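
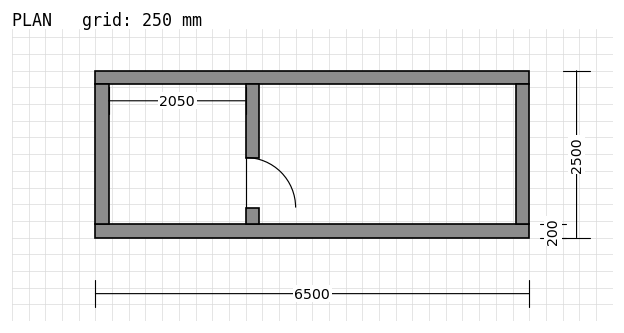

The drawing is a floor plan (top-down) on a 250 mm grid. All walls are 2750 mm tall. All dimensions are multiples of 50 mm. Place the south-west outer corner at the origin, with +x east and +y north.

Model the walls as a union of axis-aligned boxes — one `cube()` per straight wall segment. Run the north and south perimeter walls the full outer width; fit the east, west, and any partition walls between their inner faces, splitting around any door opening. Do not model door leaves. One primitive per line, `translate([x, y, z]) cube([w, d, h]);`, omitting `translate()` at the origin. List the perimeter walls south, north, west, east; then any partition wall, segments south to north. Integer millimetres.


cube([6500, 200, 2750]);
translate([0, 2300, 0]) cube([6500, 200, 2750]);
translate([0, 200, 0]) cube([200, 2100, 2750]);
translate([6300, 200, 0]) cube([200, 2100, 2750]);
translate([2250, 200, 0]) cube([200, 250, 2750]);
translate([2250, 1200, 0]) cube([200, 1100, 2750]);


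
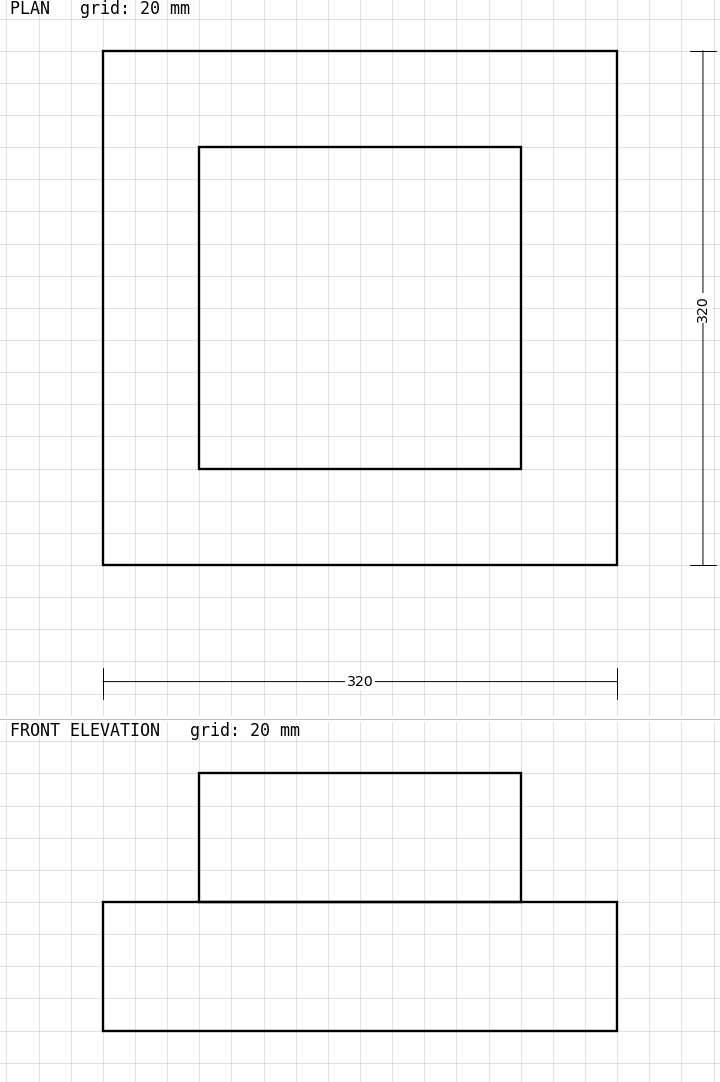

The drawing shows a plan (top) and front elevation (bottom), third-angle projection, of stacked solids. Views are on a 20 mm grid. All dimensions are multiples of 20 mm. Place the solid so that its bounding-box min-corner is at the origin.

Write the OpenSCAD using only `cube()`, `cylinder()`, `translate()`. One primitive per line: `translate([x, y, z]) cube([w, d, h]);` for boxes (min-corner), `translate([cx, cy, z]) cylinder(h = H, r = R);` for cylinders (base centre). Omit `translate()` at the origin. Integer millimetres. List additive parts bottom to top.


cube([320, 320, 80]);
translate([60, 60, 80]) cube([200, 200, 80]);


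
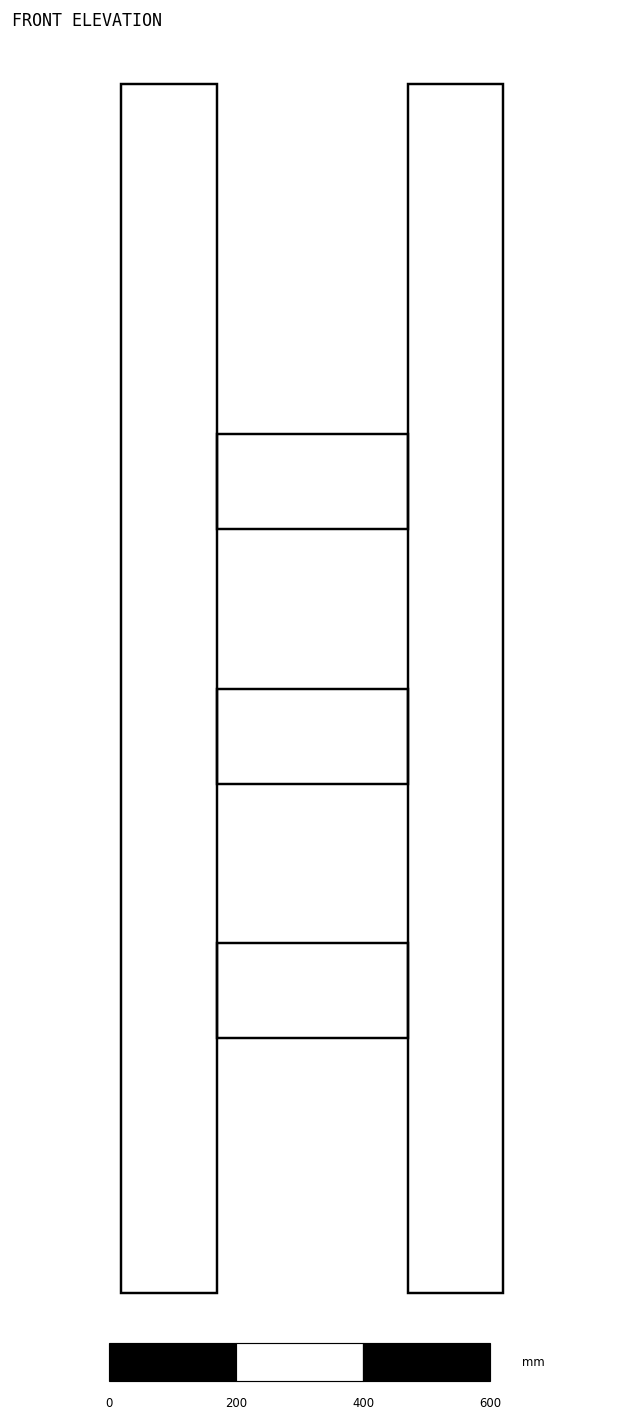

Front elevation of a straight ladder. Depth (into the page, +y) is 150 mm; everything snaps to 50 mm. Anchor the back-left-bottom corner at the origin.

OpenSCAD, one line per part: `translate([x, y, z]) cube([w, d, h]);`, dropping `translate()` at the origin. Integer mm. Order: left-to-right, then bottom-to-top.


cube([150, 150, 1900]);
translate([150, 0, 400]) cube([300, 150, 150]);
translate([150, 0, 800]) cube([300, 150, 150]);
translate([150, 0, 1200]) cube([300, 150, 150]);
translate([450, 0, 0]) cube([150, 150, 1900]);


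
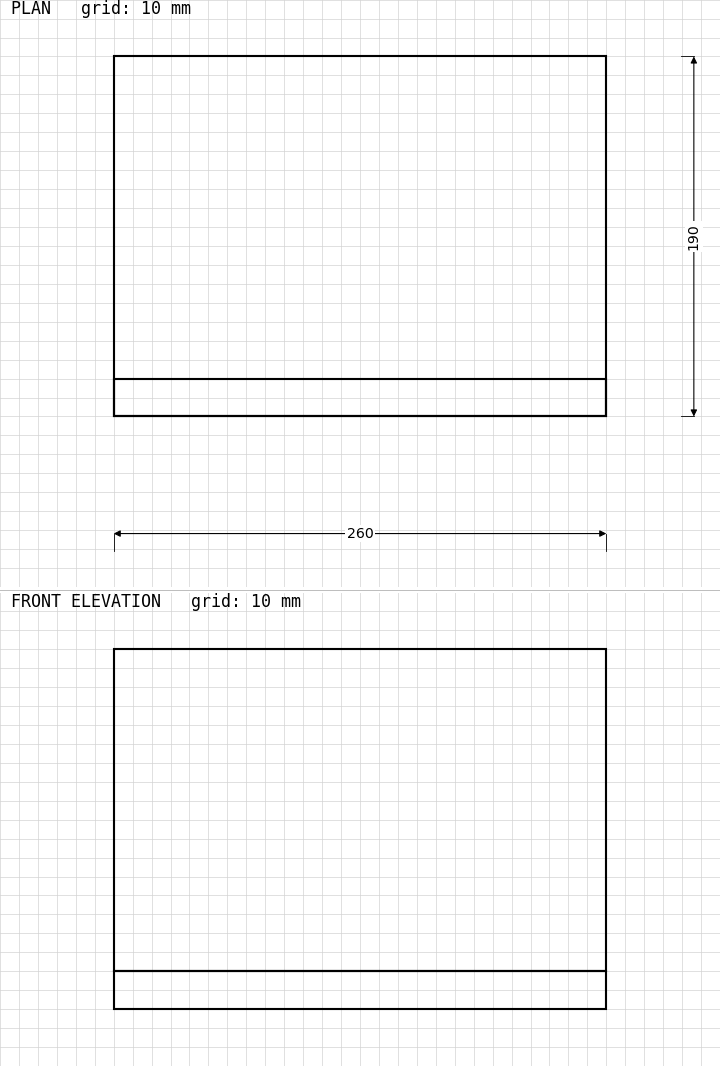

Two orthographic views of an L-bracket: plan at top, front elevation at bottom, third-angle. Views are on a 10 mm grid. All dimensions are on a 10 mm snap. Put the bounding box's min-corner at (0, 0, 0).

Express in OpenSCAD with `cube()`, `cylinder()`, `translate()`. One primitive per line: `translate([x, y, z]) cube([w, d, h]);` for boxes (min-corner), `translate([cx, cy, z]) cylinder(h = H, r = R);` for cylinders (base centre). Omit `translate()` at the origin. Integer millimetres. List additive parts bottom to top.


cube([260, 190, 20]);
translate([0, 0, 20]) cube([260, 20, 170]);


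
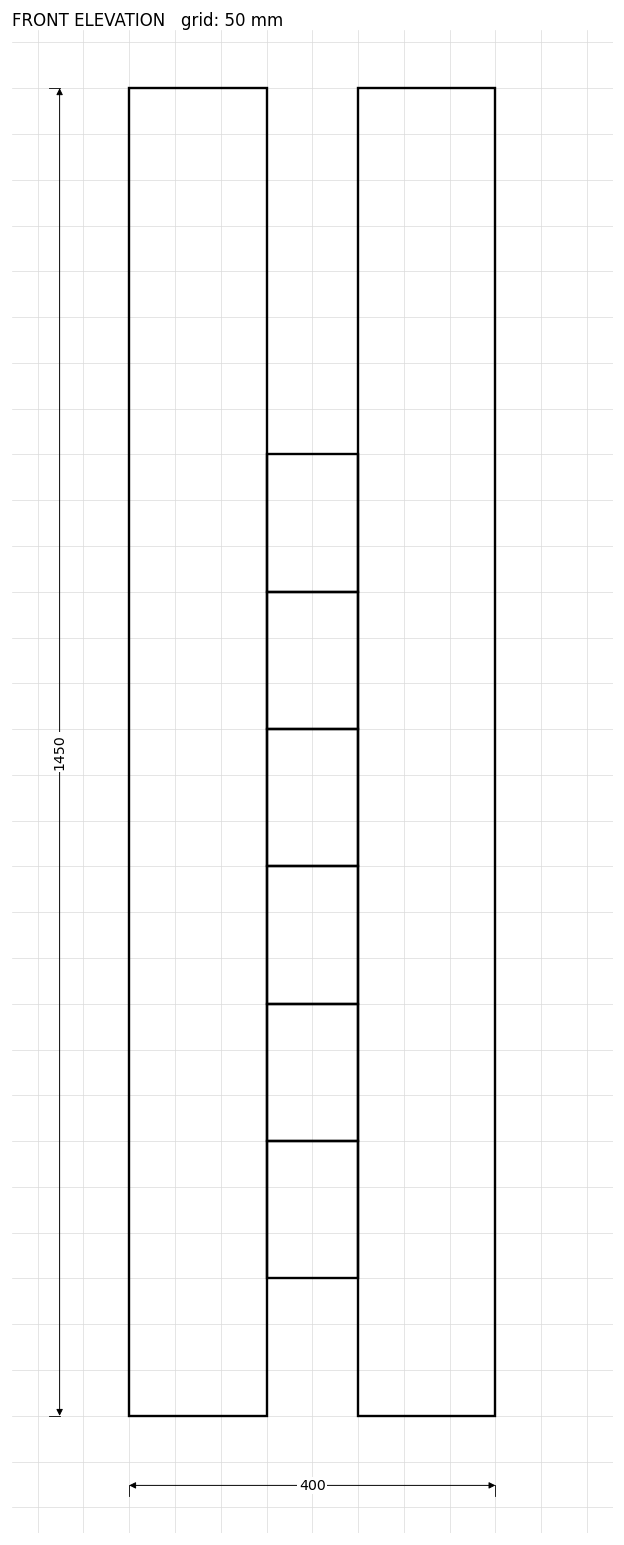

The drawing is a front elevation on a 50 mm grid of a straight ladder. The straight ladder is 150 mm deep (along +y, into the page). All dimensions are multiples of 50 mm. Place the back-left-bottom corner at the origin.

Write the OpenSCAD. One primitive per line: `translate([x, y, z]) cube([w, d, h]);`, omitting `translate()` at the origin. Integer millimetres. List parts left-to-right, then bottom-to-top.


cube([150, 150, 1450]);
translate([150, 0, 150]) cube([100, 150, 150]);
translate([150, 0, 300]) cube([100, 150, 150]);
translate([150, 0, 450]) cube([100, 150, 150]);
translate([150, 0, 600]) cube([100, 150, 150]);
translate([150, 0, 750]) cube([100, 150, 150]);
translate([150, 0, 900]) cube([100, 150, 150]);
translate([250, 0, 0]) cube([150, 150, 1450]);


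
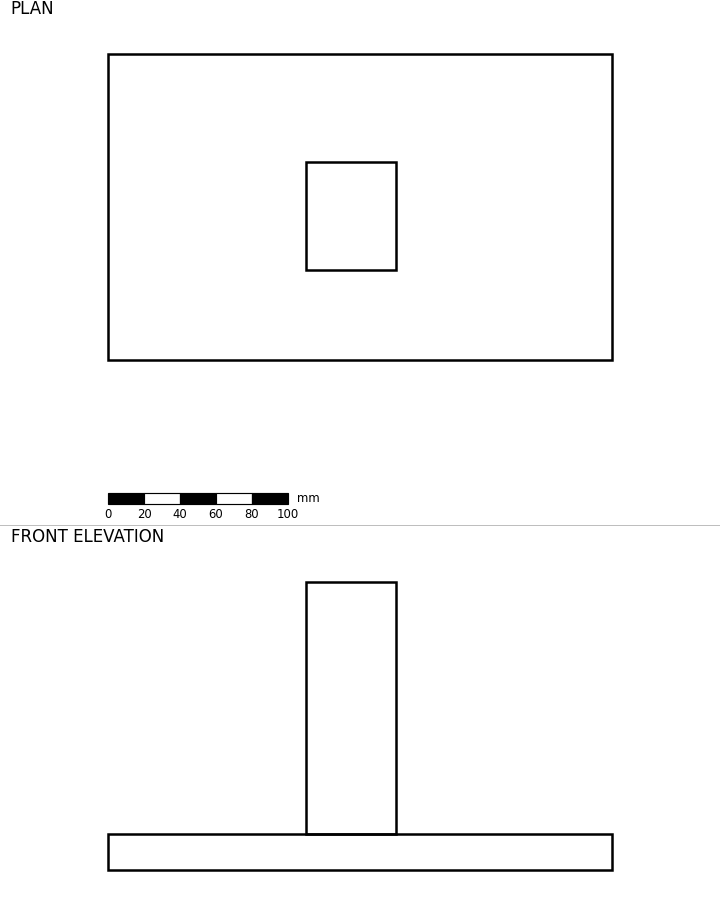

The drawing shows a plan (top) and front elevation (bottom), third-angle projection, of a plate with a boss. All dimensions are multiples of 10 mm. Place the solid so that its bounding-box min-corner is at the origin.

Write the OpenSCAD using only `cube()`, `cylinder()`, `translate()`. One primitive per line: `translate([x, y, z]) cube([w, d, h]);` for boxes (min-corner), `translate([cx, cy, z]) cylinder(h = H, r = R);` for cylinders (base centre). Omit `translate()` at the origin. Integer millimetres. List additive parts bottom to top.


cube([280, 170, 20]);
translate([110, 50, 20]) cube([50, 60, 140]);


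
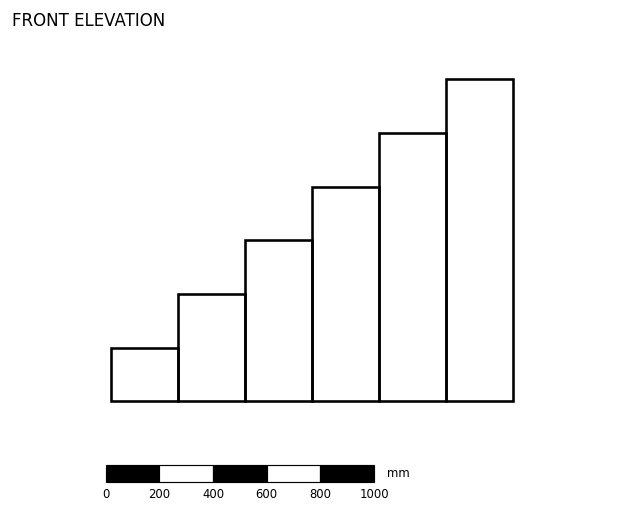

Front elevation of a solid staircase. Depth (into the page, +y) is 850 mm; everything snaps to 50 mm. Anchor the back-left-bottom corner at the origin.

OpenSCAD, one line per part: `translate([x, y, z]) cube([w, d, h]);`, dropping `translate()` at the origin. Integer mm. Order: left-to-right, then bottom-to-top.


cube([250, 850, 200]);
translate([250, 0, 0]) cube([250, 850, 400]);
translate([500, 0, 0]) cube([250, 850, 600]);
translate([750, 0, 0]) cube([250, 850, 800]);
translate([1000, 0, 0]) cube([250, 850, 1000]);
translate([1250, 0, 0]) cube([250, 850, 1200]);


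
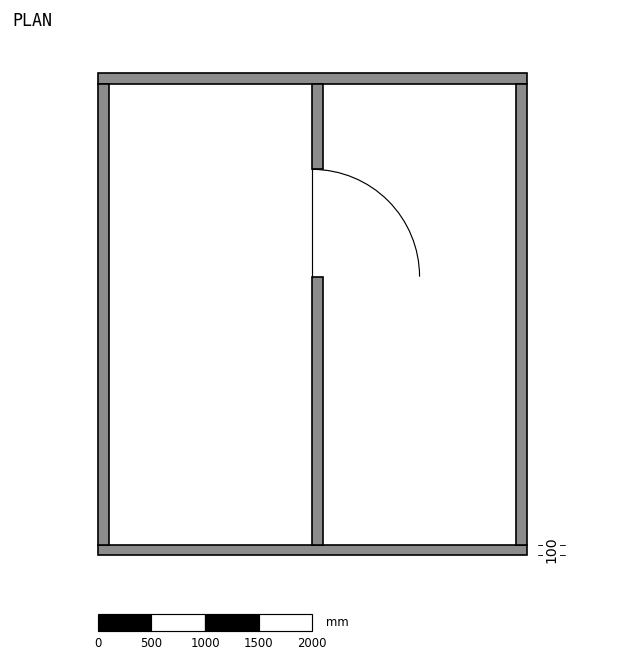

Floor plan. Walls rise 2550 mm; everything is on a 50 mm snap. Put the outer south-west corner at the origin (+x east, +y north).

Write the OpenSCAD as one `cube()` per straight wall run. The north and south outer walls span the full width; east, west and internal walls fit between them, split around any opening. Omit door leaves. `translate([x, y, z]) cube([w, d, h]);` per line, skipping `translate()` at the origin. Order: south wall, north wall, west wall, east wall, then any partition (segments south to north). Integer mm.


cube([4000, 100, 2550]);
translate([0, 4400, 0]) cube([4000, 100, 2550]);
translate([0, 100, 0]) cube([100, 4300, 2550]);
translate([3900, 100, 0]) cube([100, 4300, 2550]);
translate([2000, 100, 0]) cube([100, 2500, 2550]);
translate([2000, 3600, 0]) cube([100, 800, 2550]);


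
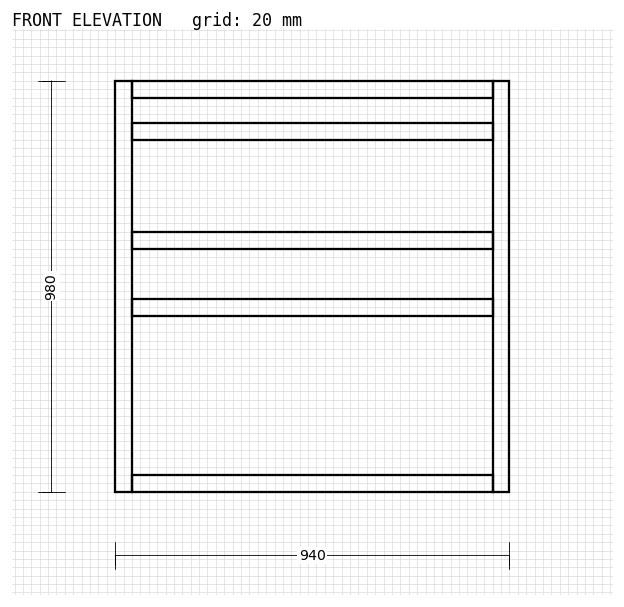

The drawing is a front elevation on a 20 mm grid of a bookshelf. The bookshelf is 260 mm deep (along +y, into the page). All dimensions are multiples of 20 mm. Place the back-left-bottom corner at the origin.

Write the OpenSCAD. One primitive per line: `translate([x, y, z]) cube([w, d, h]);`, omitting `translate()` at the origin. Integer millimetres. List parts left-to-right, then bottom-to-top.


cube([40, 260, 980]);
translate([40, 0, 0]) cube([860, 260, 40]);
translate([40, 0, 420]) cube([860, 260, 40]);
translate([40, 0, 580]) cube([860, 260, 40]);
translate([40, 0, 840]) cube([860, 260, 40]);
translate([40, 0, 940]) cube([860, 260, 40]);
translate([900, 0, 0]) cube([40, 260, 980]);


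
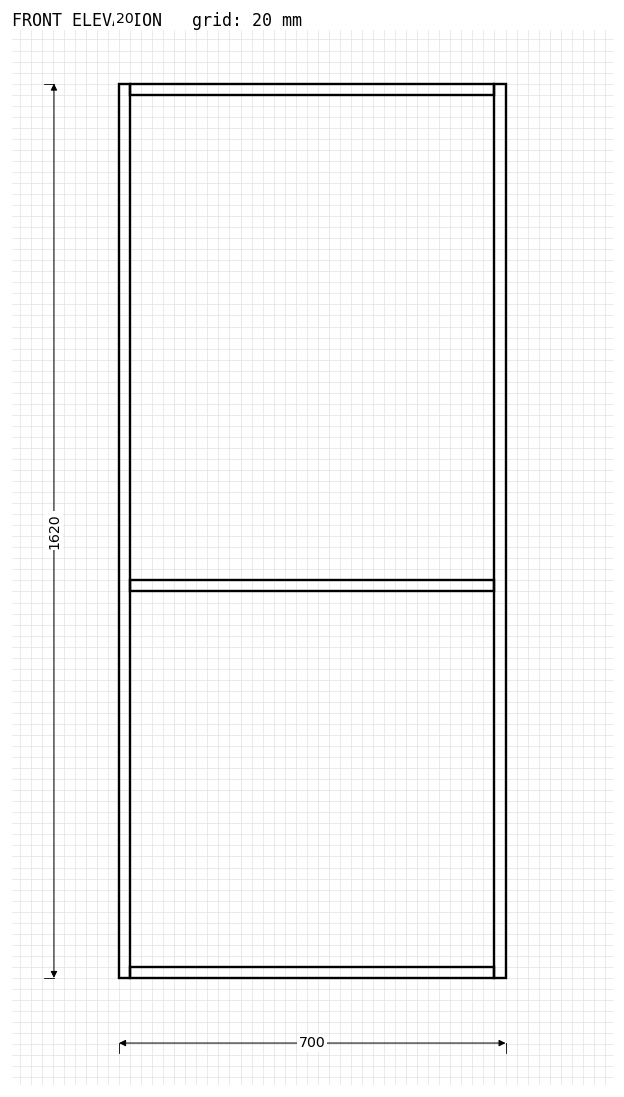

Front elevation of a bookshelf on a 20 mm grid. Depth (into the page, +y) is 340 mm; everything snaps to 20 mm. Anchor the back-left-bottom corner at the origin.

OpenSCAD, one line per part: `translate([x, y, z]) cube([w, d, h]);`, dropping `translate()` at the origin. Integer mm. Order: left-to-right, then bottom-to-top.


cube([20, 340, 1620]);
translate([20, 0, 0]) cube([660, 340, 20]);
translate([20, 0, 700]) cube([660, 340, 20]);
translate([20, 0, 1600]) cube([660, 340, 20]);
translate([680, 0, 0]) cube([20, 340, 1620]);


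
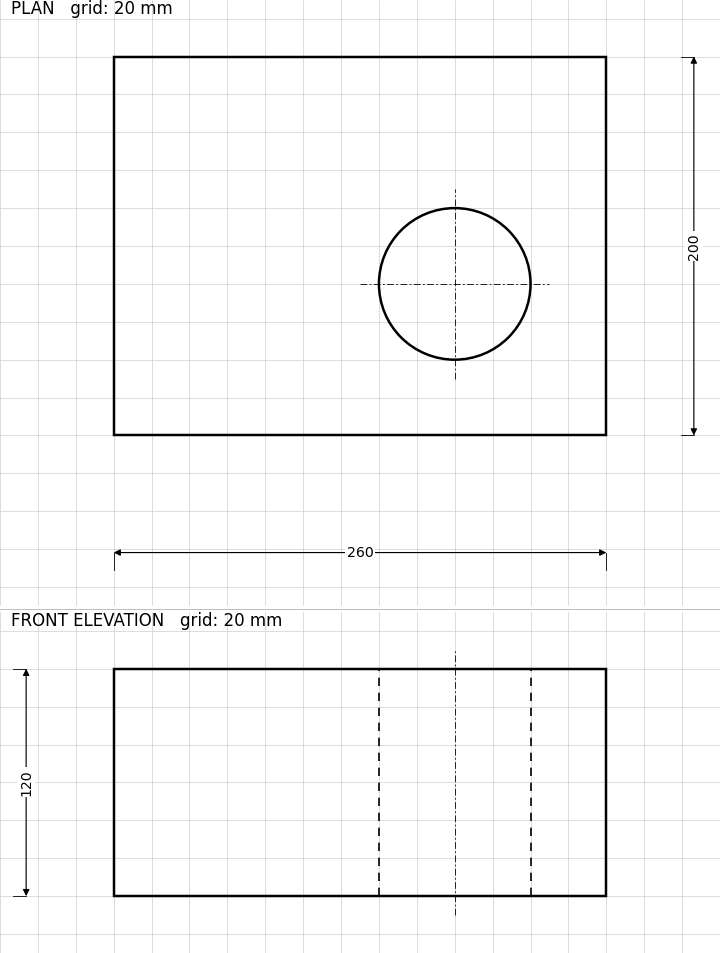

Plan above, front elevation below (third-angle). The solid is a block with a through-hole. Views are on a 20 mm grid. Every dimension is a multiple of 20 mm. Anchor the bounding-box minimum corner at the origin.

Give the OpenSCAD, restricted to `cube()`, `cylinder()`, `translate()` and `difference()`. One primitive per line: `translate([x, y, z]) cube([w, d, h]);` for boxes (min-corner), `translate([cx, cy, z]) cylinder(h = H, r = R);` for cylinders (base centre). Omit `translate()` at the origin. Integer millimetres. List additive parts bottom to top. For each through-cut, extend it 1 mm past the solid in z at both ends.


difference() {
  cube([260, 200, 120]);
  translate([180, 80, -1]) cylinder(h = 122, r = 40);
}


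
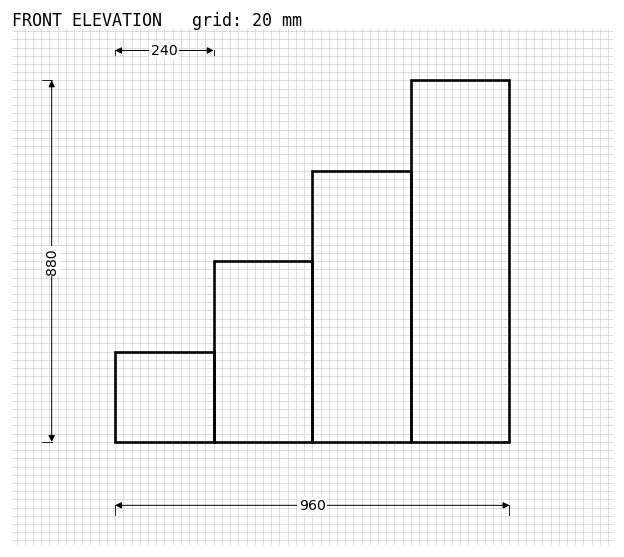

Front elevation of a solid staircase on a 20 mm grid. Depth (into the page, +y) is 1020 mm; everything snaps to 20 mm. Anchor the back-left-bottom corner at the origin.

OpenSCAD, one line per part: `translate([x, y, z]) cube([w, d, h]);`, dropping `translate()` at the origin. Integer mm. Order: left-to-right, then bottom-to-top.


cube([240, 1020, 220]);
translate([240, 0, 0]) cube([240, 1020, 440]);
translate([480, 0, 0]) cube([240, 1020, 660]);
translate([720, 0, 0]) cube([240, 1020, 880]);


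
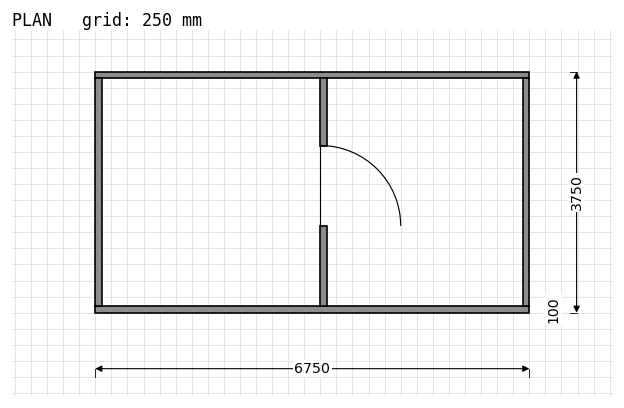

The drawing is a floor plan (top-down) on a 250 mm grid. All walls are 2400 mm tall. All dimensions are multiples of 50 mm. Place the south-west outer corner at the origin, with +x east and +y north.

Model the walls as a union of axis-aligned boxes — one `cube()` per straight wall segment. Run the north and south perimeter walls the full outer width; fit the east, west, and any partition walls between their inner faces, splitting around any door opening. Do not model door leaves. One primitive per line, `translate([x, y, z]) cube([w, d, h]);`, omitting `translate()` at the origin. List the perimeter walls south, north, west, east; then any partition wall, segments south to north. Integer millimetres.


cube([6750, 100, 2400]);
translate([0, 3650, 0]) cube([6750, 100, 2400]);
translate([0, 100, 0]) cube([100, 3550, 2400]);
translate([6650, 100, 0]) cube([100, 3550, 2400]);
translate([3500, 100, 0]) cube([100, 1250, 2400]);
translate([3500, 2600, 0]) cube([100, 1050, 2400]);


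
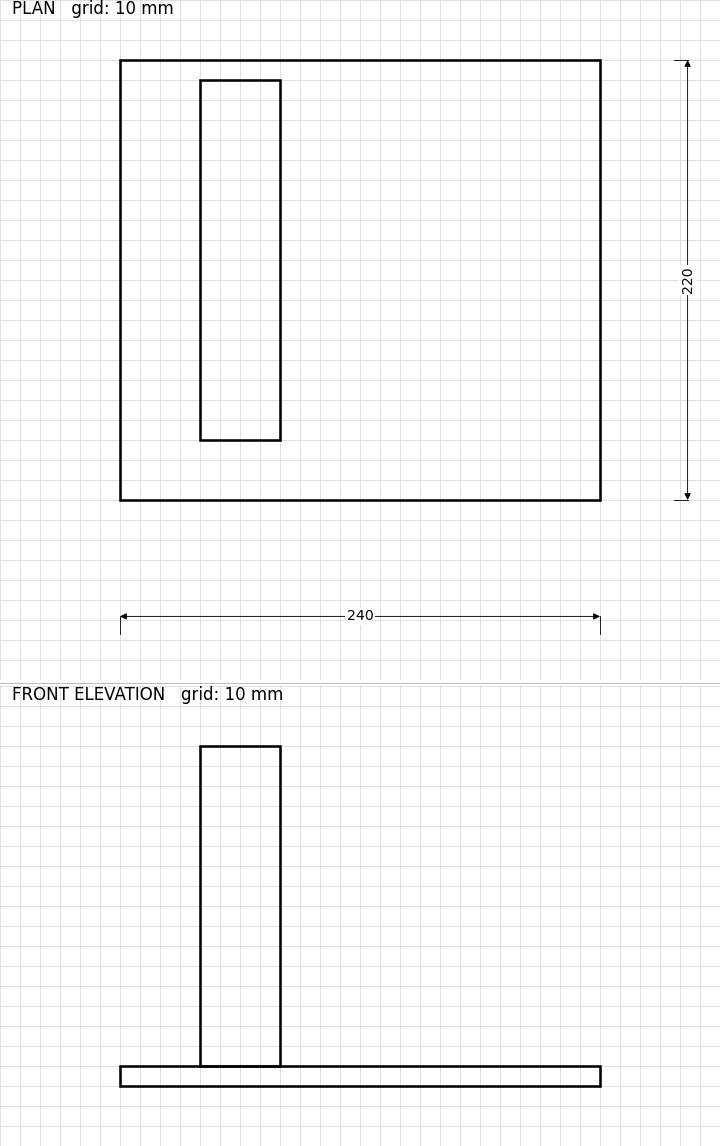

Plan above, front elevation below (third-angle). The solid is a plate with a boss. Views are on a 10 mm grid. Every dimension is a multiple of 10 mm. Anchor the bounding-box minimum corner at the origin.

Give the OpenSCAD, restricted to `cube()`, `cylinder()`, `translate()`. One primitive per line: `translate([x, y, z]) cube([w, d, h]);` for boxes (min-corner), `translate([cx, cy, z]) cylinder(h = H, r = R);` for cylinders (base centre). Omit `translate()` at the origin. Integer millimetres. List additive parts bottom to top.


cube([240, 220, 10]);
translate([40, 30, 10]) cube([40, 180, 160]);


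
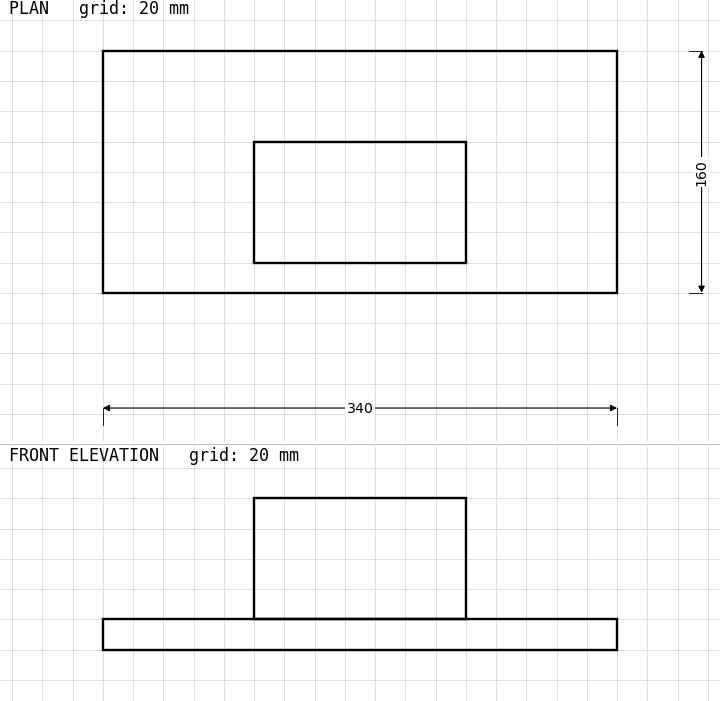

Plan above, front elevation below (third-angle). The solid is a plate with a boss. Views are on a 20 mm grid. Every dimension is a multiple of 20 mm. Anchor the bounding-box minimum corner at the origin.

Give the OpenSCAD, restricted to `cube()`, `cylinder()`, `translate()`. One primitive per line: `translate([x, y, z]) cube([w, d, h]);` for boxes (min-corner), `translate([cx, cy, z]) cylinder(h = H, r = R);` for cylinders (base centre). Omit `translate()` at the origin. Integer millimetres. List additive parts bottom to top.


cube([340, 160, 20]);
translate([100, 20, 20]) cube([140, 80, 80]);


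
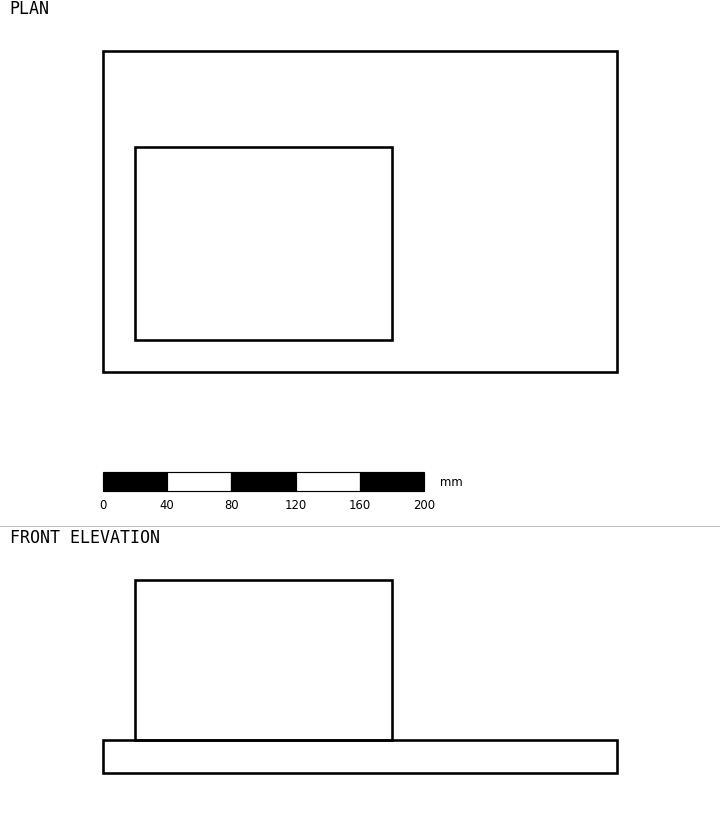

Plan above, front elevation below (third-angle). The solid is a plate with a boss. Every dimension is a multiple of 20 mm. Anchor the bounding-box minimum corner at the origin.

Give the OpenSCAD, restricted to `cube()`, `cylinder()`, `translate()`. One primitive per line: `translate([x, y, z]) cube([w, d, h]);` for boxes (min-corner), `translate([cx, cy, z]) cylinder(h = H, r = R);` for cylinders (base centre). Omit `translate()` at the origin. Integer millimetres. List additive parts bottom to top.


cube([320, 200, 20]);
translate([20, 20, 20]) cube([160, 120, 100]);


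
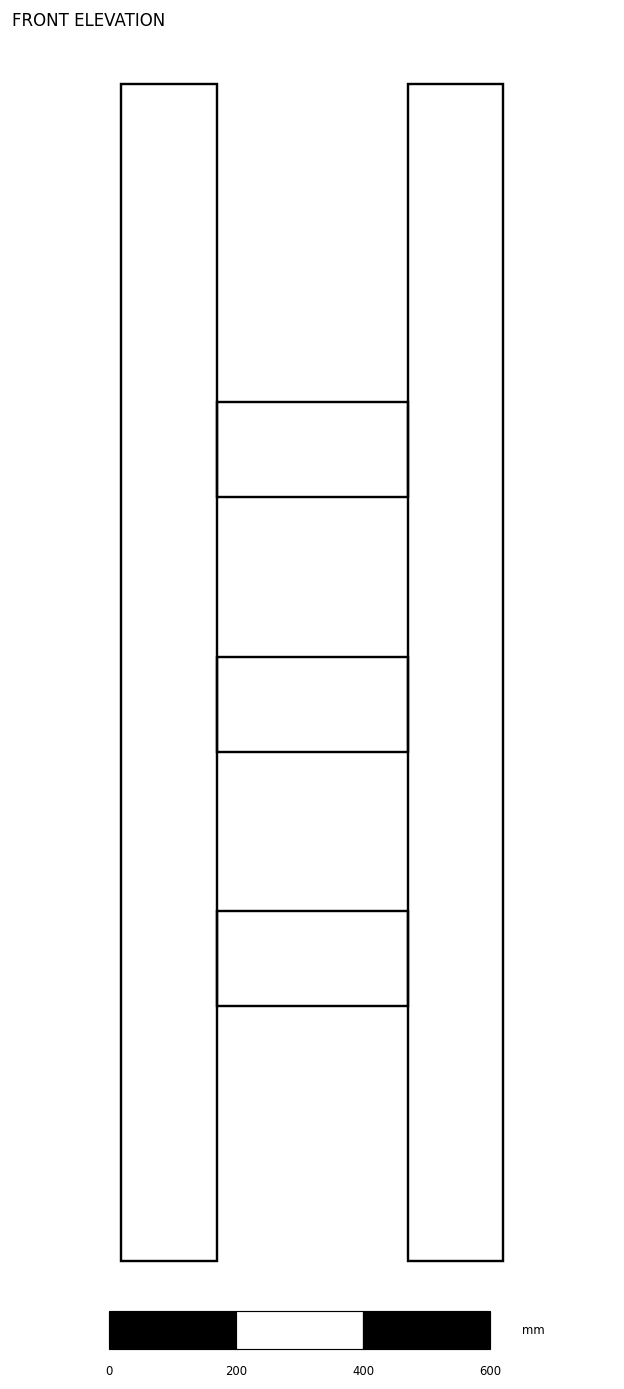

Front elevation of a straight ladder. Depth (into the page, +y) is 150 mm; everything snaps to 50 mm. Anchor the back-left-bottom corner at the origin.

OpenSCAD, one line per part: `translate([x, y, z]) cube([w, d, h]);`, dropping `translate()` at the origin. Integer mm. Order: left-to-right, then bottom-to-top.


cube([150, 150, 1850]);
translate([150, 0, 400]) cube([300, 150, 150]);
translate([150, 0, 800]) cube([300, 150, 150]);
translate([150, 0, 1200]) cube([300, 150, 150]);
translate([450, 0, 0]) cube([150, 150, 1850]);


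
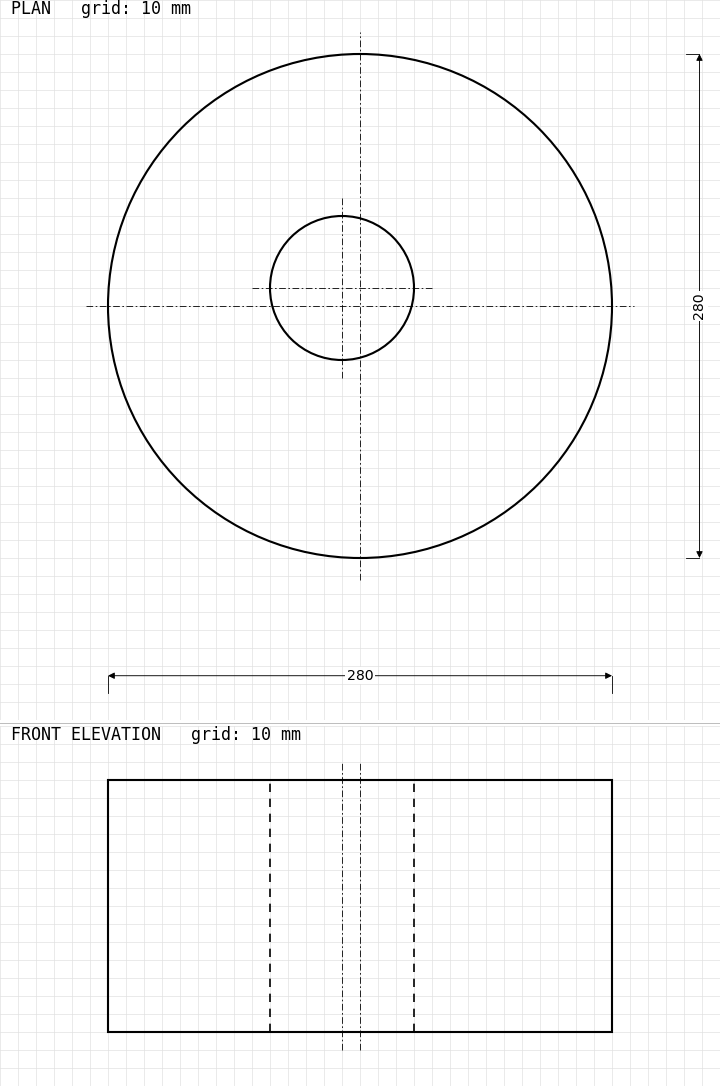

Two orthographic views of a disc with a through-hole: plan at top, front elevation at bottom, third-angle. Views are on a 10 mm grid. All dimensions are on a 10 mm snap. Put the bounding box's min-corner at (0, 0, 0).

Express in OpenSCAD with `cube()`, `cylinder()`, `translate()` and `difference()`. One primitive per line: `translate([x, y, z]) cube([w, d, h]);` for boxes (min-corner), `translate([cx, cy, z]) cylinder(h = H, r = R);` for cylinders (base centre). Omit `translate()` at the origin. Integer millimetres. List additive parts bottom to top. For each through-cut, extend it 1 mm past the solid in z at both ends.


difference() {
  translate([140, 140, 0]) cylinder(h = 140, r = 140);
  translate([130, 150, -1]) cylinder(h = 142, r = 40);
}


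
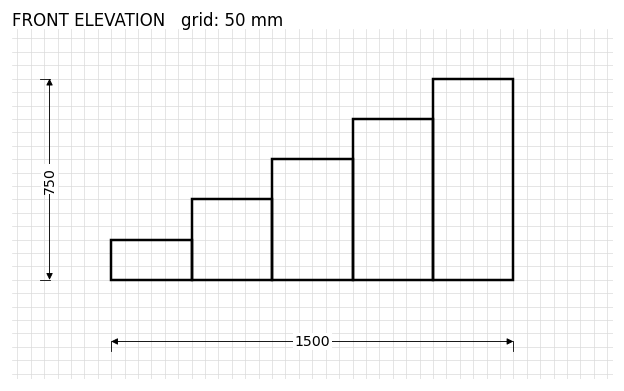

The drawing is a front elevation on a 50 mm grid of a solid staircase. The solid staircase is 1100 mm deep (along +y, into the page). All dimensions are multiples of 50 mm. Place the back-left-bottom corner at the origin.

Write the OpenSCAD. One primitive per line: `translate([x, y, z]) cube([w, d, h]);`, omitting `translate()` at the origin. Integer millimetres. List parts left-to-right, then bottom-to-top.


cube([300, 1100, 150]);
translate([300, 0, 0]) cube([300, 1100, 300]);
translate([600, 0, 0]) cube([300, 1100, 450]);
translate([900, 0, 0]) cube([300, 1100, 600]);
translate([1200, 0, 0]) cube([300, 1100, 750]);


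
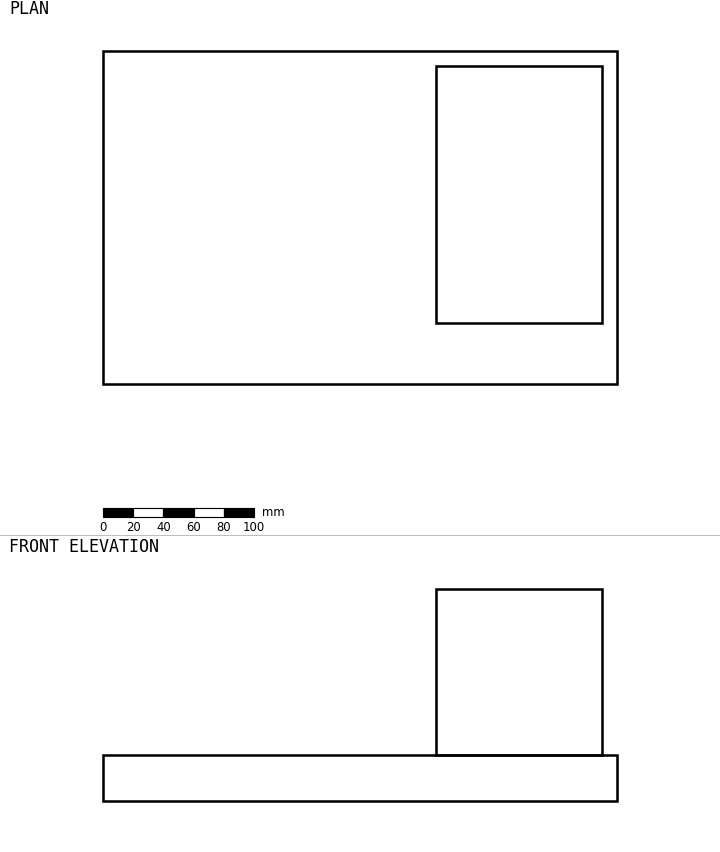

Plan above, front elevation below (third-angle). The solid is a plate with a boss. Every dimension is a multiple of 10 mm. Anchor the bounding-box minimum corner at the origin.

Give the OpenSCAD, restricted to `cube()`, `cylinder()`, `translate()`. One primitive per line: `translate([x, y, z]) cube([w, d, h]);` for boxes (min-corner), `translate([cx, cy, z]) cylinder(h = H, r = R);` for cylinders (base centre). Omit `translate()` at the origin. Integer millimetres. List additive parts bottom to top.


cube([340, 220, 30]);
translate([220, 40, 30]) cube([110, 170, 110]);


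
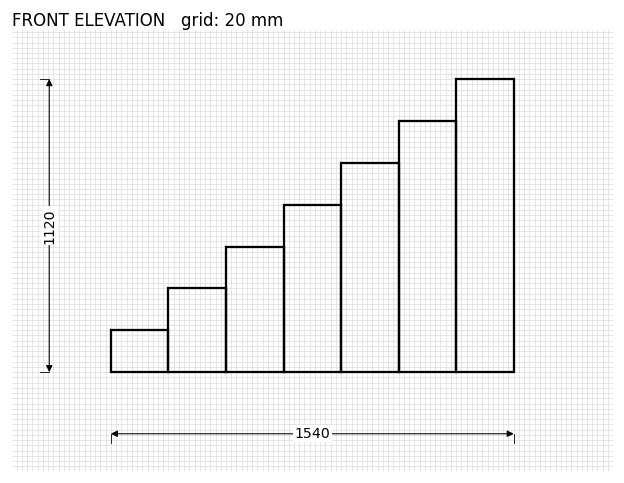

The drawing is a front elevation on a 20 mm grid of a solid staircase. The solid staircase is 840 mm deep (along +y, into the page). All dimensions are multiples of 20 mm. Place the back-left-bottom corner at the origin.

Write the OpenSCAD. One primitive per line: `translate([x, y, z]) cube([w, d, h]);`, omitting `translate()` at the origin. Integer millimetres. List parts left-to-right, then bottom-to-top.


cube([220, 840, 160]);
translate([220, 0, 0]) cube([220, 840, 320]);
translate([440, 0, 0]) cube([220, 840, 480]);
translate([660, 0, 0]) cube([220, 840, 640]);
translate([880, 0, 0]) cube([220, 840, 800]);
translate([1100, 0, 0]) cube([220, 840, 960]);
translate([1320, 0, 0]) cube([220, 840, 1120]);


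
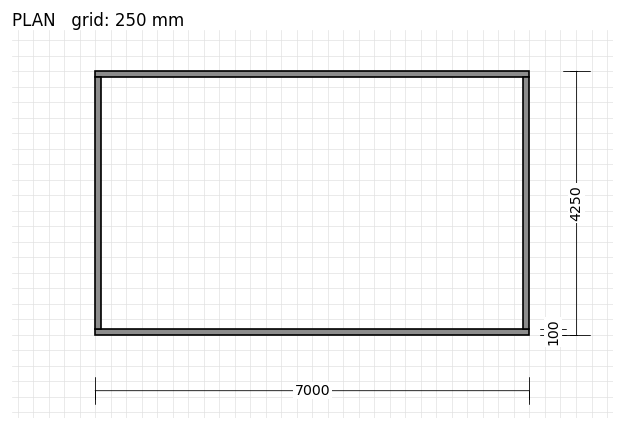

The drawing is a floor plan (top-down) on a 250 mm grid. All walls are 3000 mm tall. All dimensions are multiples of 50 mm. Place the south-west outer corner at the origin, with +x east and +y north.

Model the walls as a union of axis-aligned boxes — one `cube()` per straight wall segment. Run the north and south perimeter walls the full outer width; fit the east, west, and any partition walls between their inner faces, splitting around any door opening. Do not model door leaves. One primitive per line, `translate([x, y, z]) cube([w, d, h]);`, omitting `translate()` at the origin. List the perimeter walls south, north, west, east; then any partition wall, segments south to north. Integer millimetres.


cube([7000, 100, 3000]);
translate([0, 4150, 0]) cube([7000, 100, 3000]);
translate([0, 100, 0]) cube([100, 4050, 3000]);
translate([6900, 100, 0]) cube([100, 4050, 3000]);


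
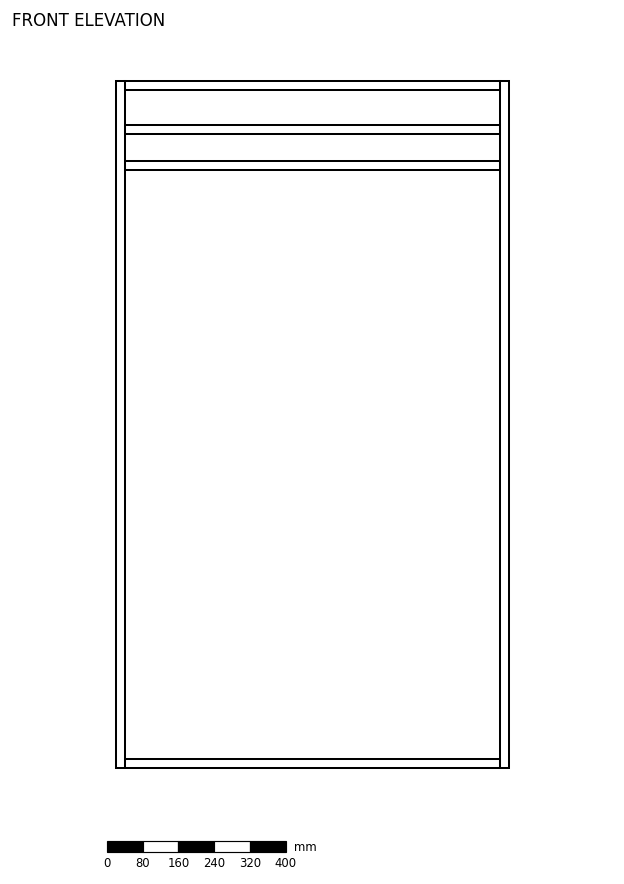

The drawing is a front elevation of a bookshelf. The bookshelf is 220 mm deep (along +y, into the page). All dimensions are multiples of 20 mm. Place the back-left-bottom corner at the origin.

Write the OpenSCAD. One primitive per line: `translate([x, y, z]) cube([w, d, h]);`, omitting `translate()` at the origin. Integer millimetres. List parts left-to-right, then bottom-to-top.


cube([20, 220, 1540]);
translate([20, 0, 0]) cube([840, 220, 20]);
translate([20, 0, 1340]) cube([840, 220, 20]);
translate([20, 0, 1420]) cube([840, 220, 20]);
translate([20, 0, 1520]) cube([840, 220, 20]);
translate([860, 0, 0]) cube([20, 220, 1540]);


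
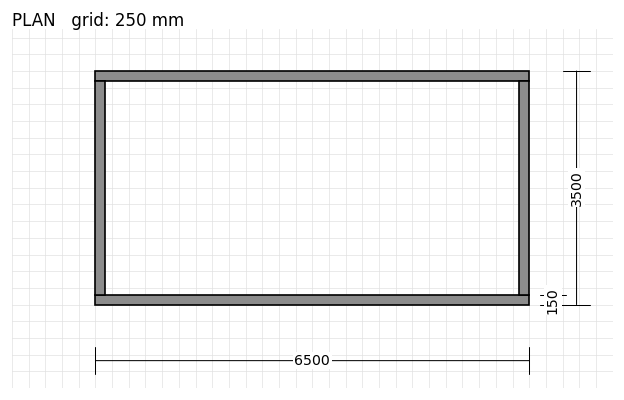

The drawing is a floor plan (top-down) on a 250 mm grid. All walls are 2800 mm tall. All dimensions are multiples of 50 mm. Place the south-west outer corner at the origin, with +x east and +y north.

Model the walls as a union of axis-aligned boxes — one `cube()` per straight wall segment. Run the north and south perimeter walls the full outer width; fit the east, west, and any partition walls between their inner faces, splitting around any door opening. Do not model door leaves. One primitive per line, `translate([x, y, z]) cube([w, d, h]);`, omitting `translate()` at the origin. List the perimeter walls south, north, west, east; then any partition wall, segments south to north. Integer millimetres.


cube([6500, 150, 2800]);
translate([0, 3350, 0]) cube([6500, 150, 2800]);
translate([0, 150, 0]) cube([150, 3200, 2800]);
translate([6350, 150, 0]) cube([150, 3200, 2800]);


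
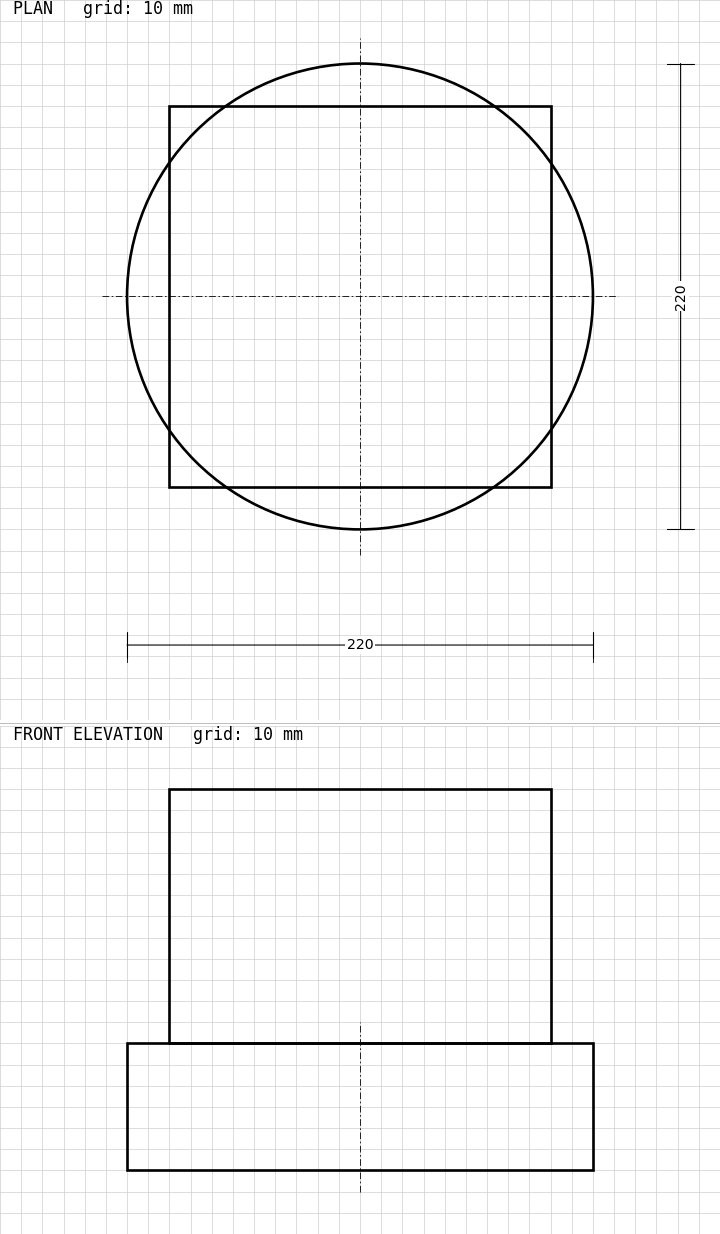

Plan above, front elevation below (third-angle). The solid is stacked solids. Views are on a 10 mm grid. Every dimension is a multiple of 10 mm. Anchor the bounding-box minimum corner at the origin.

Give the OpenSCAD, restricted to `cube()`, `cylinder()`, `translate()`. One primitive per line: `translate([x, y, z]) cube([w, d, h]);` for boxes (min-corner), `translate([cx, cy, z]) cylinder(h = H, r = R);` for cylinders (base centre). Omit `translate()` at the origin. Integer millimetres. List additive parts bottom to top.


translate([110, 110, 0]) cylinder(h = 60, r = 110);
translate([20, 20, 60]) cube([180, 180, 120]);


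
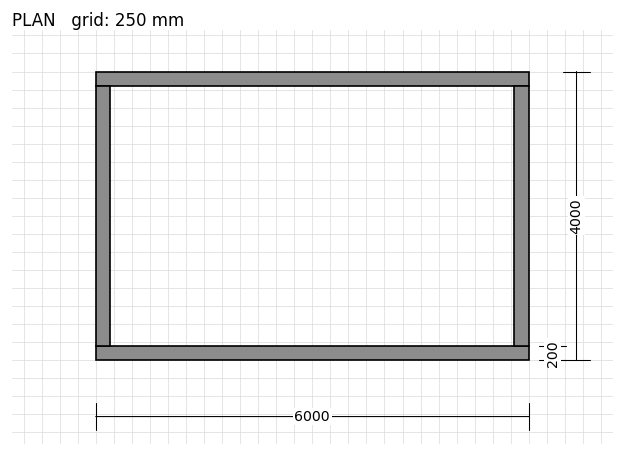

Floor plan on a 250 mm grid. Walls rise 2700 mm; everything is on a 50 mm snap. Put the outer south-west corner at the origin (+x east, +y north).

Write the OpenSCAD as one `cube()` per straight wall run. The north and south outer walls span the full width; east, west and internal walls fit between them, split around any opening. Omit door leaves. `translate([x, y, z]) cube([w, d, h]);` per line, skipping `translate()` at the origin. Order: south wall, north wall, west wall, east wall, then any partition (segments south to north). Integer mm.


cube([6000, 200, 2700]);
translate([0, 3800, 0]) cube([6000, 200, 2700]);
translate([0, 200, 0]) cube([200, 3600, 2700]);
translate([5800, 200, 0]) cube([200, 3600, 2700]);


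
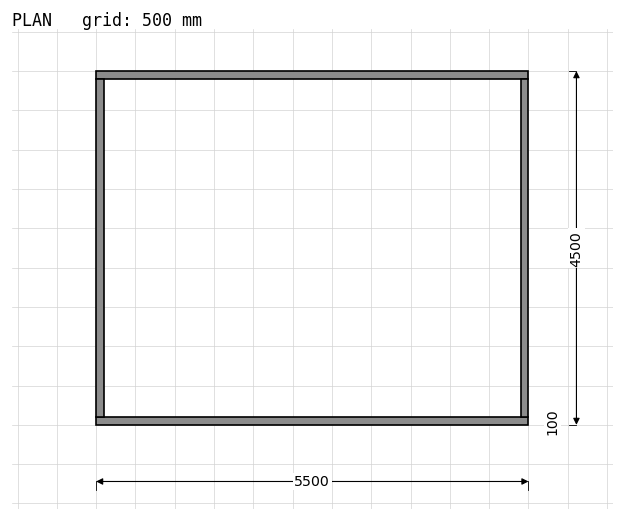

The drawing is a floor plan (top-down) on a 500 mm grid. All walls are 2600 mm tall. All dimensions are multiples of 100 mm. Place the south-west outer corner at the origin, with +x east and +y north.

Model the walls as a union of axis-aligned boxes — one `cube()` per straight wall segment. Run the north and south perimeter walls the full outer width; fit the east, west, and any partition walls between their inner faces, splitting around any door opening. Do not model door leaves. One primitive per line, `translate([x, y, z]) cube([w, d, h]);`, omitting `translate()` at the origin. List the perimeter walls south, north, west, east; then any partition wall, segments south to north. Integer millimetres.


cube([5500, 100, 2600]);
translate([0, 4400, 0]) cube([5500, 100, 2600]);
translate([0, 100, 0]) cube([100, 4300, 2600]);
translate([5400, 100, 0]) cube([100, 4300, 2600]);


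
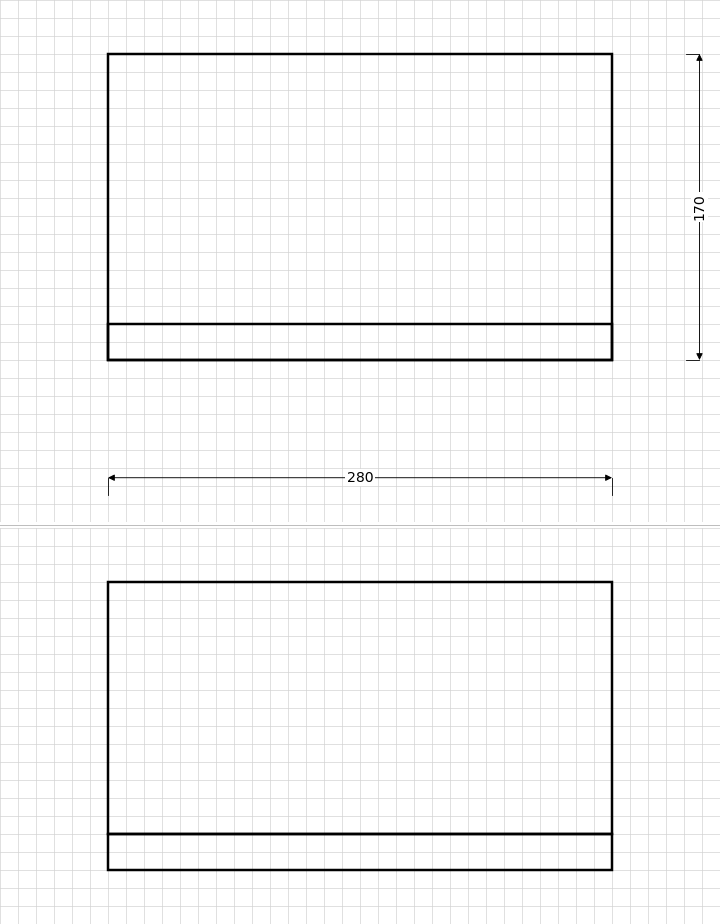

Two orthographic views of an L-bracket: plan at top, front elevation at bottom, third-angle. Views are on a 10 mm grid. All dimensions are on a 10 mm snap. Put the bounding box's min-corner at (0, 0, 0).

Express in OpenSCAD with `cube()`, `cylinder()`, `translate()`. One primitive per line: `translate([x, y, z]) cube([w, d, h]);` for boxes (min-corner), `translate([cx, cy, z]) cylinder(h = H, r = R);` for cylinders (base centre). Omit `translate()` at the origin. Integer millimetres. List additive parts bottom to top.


cube([280, 170, 20]);
translate([0, 0, 20]) cube([280, 20, 140]);


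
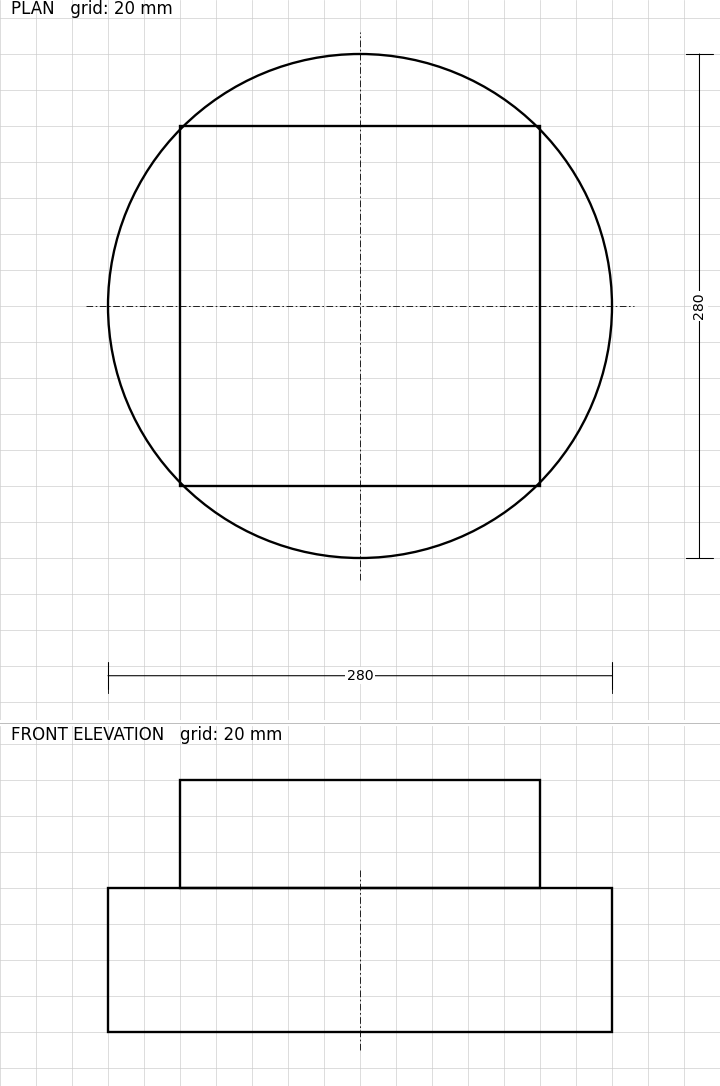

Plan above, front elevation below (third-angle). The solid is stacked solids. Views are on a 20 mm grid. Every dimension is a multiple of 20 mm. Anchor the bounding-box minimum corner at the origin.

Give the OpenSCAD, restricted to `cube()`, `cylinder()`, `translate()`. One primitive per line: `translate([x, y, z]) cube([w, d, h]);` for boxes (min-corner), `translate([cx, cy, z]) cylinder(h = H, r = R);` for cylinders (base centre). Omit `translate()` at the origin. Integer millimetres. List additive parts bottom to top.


translate([140, 140, 0]) cylinder(h = 80, r = 140);
translate([40, 40, 80]) cube([200, 200, 60]);


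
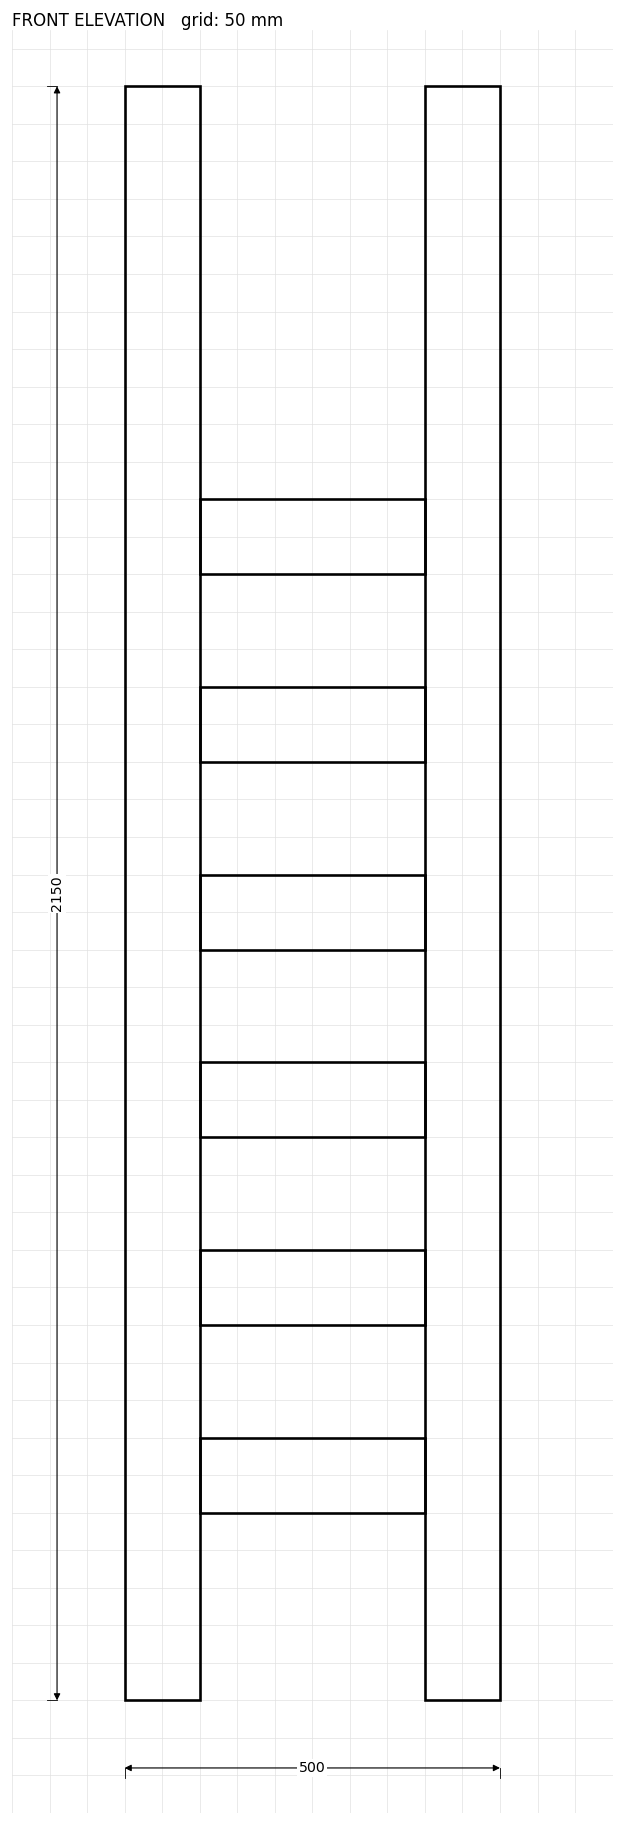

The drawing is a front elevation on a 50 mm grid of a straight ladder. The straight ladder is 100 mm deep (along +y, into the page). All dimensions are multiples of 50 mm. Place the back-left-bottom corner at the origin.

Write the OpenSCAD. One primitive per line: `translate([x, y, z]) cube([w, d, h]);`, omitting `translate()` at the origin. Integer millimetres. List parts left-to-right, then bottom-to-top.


cube([100, 100, 2150]);
translate([100, 0, 250]) cube([300, 100, 100]);
translate([100, 0, 500]) cube([300, 100, 100]);
translate([100, 0, 750]) cube([300, 100, 100]);
translate([100, 0, 1000]) cube([300, 100, 100]);
translate([100, 0, 1250]) cube([300, 100, 100]);
translate([100, 0, 1500]) cube([300, 100, 100]);
translate([400, 0, 0]) cube([100, 100, 2150]);


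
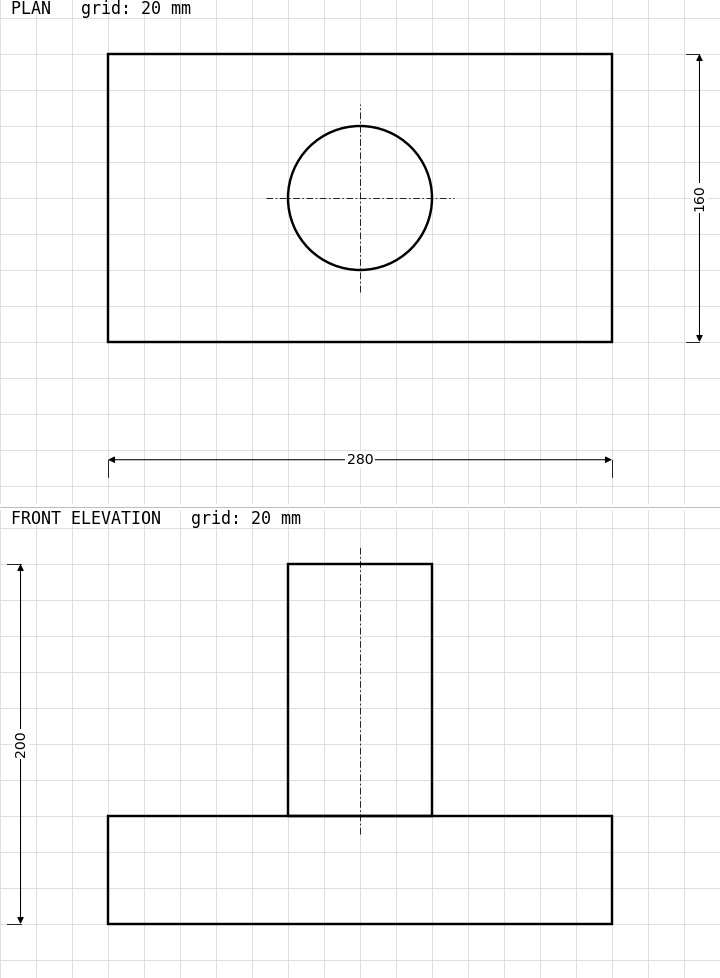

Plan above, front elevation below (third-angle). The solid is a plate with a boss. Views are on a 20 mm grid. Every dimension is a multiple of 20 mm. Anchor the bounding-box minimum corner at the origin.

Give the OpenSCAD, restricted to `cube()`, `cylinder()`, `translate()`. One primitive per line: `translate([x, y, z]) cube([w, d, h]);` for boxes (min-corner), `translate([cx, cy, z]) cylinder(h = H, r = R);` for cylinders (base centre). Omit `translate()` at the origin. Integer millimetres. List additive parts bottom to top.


cube([280, 160, 60]);
translate([140, 80, 60]) cylinder(h = 140, r = 40);


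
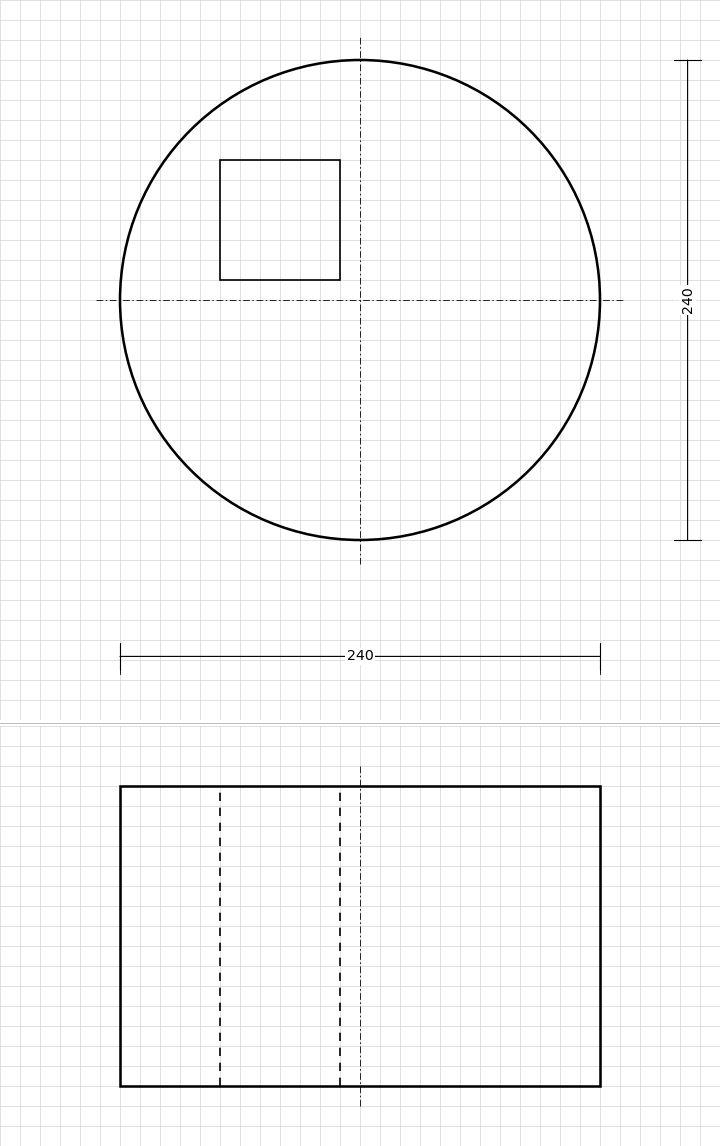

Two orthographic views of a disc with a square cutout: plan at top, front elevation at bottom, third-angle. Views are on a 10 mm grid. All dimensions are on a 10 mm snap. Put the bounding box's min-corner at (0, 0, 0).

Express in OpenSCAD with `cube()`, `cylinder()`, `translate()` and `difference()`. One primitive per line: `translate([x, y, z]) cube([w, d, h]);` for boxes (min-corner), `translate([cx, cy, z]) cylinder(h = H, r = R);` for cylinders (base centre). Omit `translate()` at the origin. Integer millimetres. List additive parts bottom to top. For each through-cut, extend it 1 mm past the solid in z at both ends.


difference() {
  translate([120, 120, 0]) cylinder(h = 150, r = 120);
  translate([50, 130, -1]) cube([60, 60, 152]);
}


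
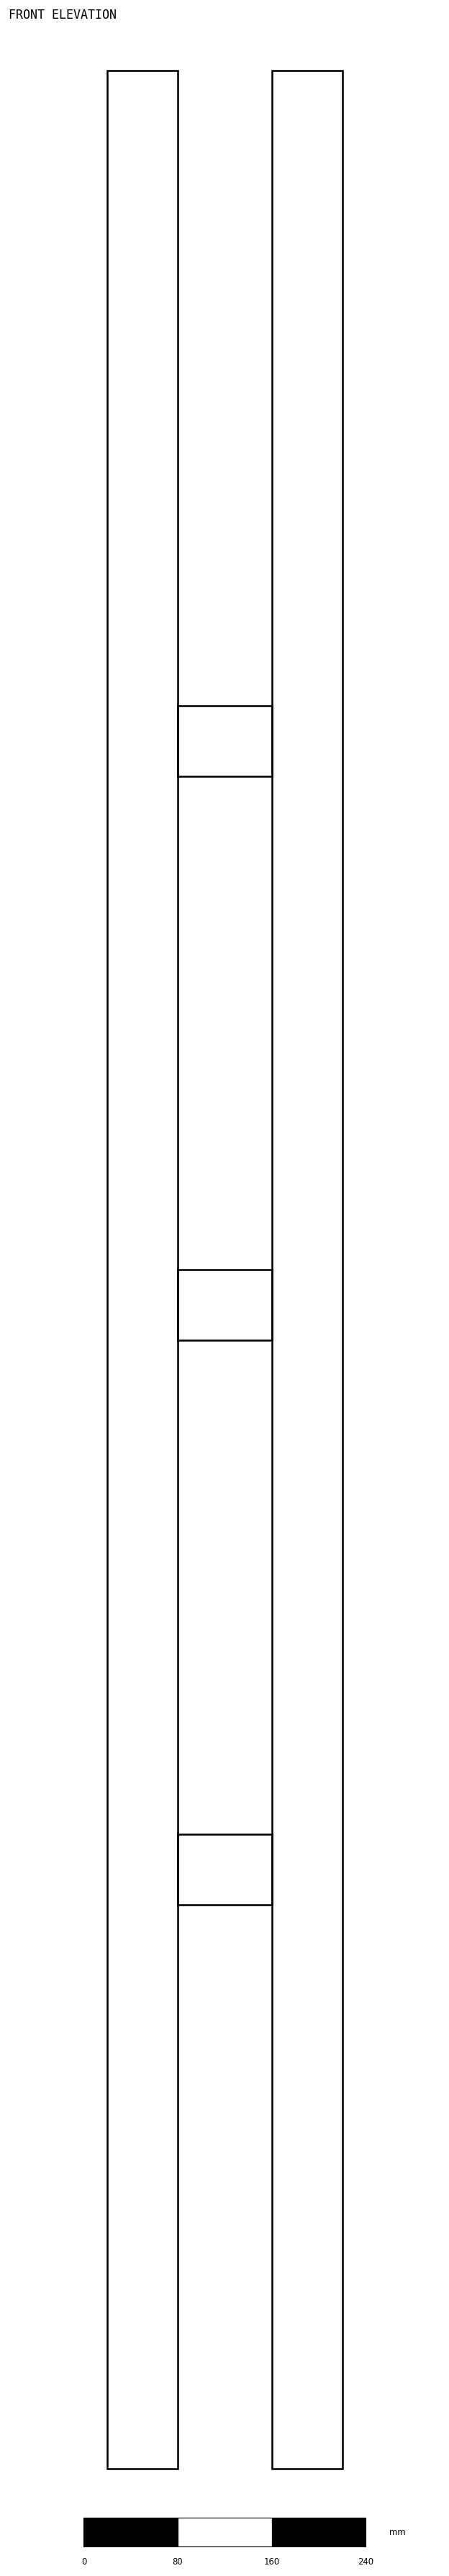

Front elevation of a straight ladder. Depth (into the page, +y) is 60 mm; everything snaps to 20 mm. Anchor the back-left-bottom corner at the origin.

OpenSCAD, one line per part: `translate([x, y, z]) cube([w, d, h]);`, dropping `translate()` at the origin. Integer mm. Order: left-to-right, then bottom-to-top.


cube([60, 60, 2040]);
translate([60, 0, 480]) cube([80, 60, 60]);
translate([60, 0, 960]) cube([80, 60, 60]);
translate([60, 0, 1440]) cube([80, 60, 60]);
translate([140, 0, 0]) cube([60, 60, 2040]);


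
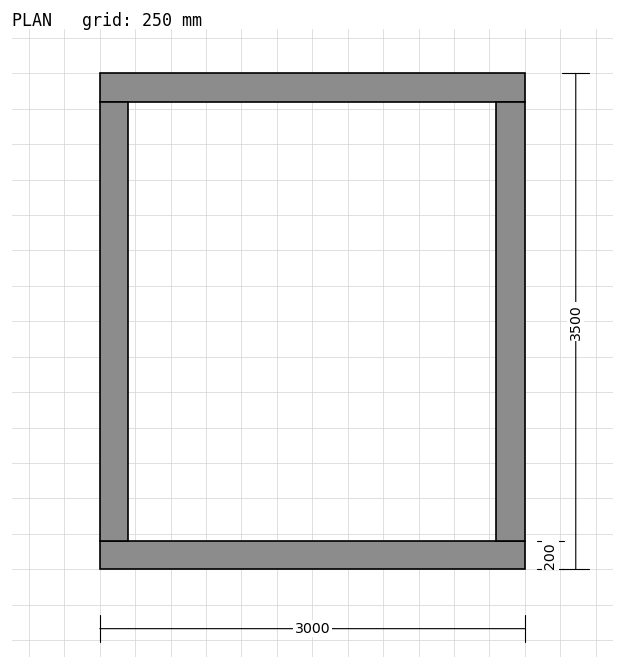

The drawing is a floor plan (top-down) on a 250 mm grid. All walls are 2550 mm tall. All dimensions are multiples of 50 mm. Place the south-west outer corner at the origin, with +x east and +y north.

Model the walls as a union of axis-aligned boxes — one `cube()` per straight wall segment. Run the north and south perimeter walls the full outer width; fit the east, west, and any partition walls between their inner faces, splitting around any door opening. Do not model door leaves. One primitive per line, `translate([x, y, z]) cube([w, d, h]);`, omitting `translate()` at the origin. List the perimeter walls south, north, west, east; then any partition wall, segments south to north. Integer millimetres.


cube([3000, 200, 2550]);
translate([0, 3300, 0]) cube([3000, 200, 2550]);
translate([0, 200, 0]) cube([200, 3100, 2550]);
translate([2800, 200, 0]) cube([200, 3100, 2550]);


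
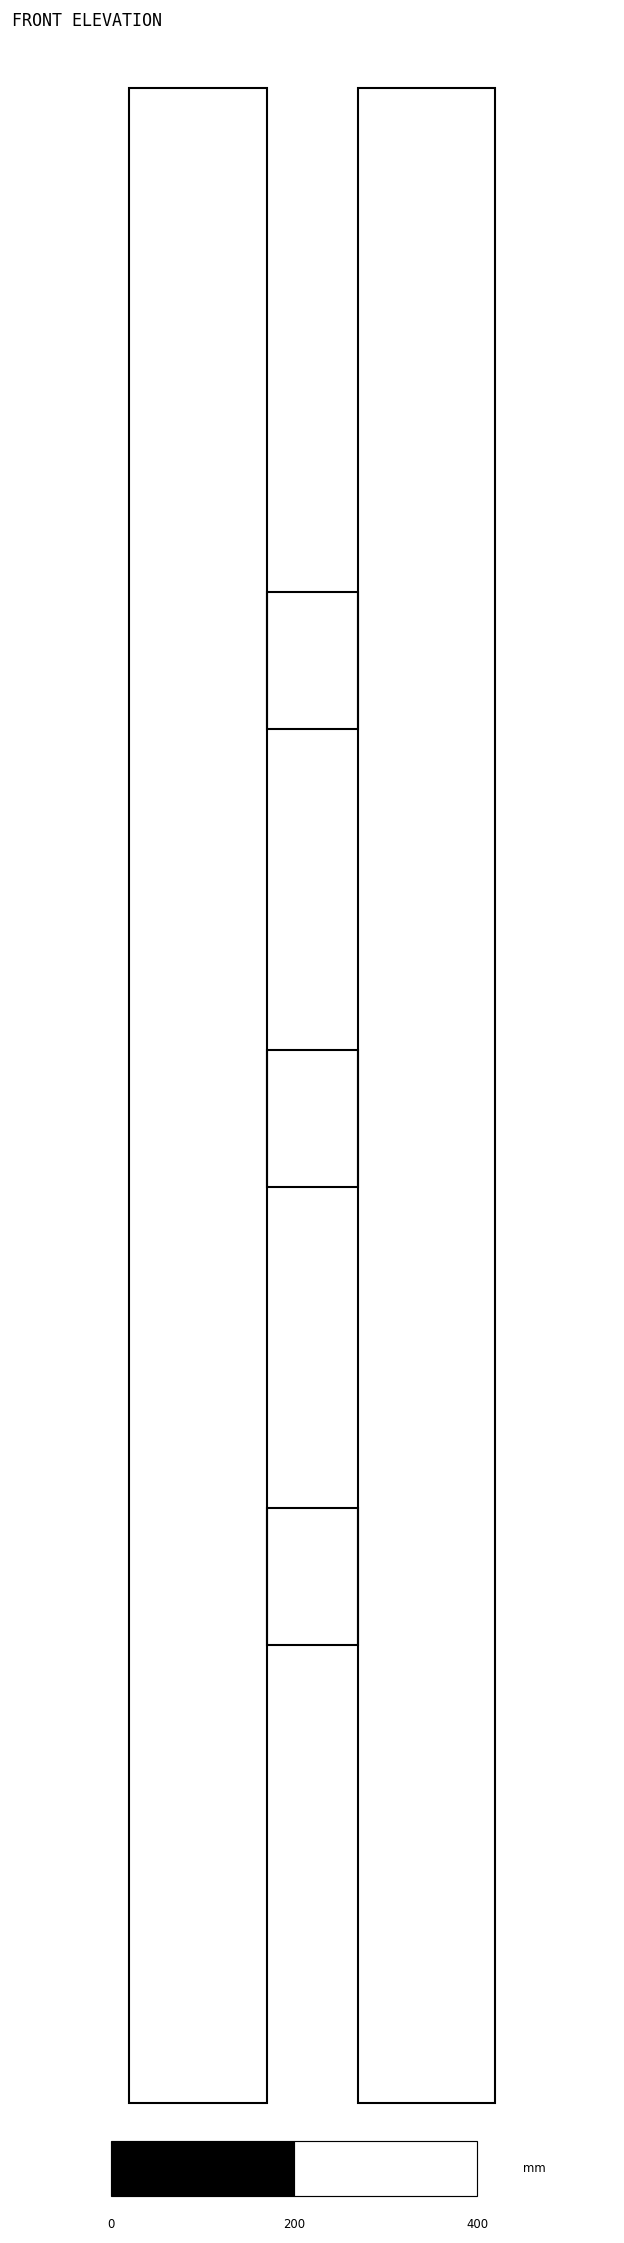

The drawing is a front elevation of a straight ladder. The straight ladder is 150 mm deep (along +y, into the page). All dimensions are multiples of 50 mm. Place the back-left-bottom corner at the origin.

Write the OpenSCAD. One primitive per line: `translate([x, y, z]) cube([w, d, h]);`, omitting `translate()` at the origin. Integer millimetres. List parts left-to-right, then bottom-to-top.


cube([150, 150, 2200]);
translate([150, 0, 500]) cube([100, 150, 150]);
translate([150, 0, 1000]) cube([100, 150, 150]);
translate([150, 0, 1500]) cube([100, 150, 150]);
translate([250, 0, 0]) cube([150, 150, 2200]);


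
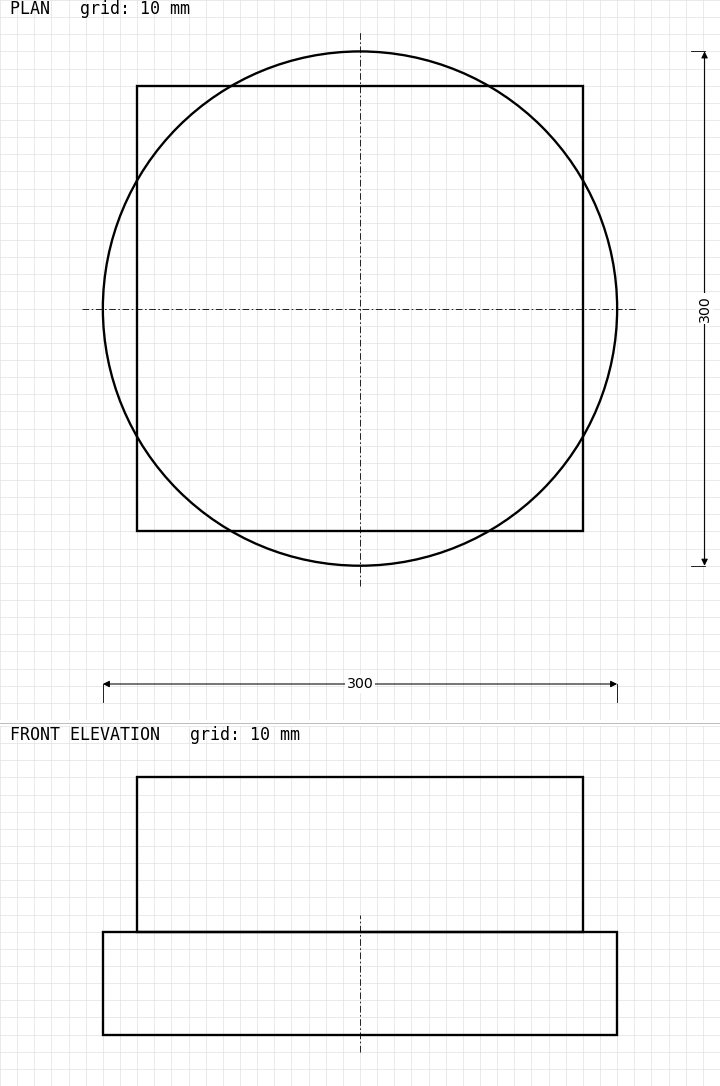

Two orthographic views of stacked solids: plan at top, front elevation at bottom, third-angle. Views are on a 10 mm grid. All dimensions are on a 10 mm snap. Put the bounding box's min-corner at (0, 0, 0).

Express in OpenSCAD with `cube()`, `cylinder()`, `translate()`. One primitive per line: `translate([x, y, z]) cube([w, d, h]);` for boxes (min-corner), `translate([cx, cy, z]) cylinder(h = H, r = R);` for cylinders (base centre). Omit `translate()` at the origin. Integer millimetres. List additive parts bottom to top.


translate([150, 150, 0]) cylinder(h = 60, r = 150);
translate([20, 20, 60]) cube([260, 260, 90]);
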